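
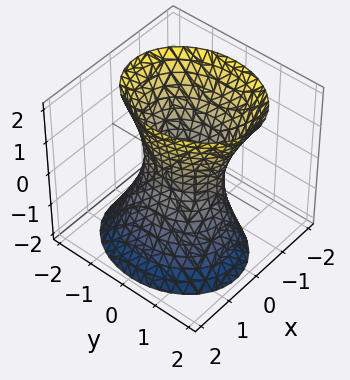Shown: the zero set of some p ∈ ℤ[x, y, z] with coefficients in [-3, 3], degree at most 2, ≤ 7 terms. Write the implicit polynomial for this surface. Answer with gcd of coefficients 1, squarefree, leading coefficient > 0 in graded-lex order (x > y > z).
3*x^2 + x*z + 2*y^2 - z^2 - 2

1. deg p = 2.
2. Checking where it meets the axes: the surface avoids every integer z-axis point in the box; among the integer gridlines, it crosses the y-axis at y ∈ {-1, 1}.
3. Fitting integer coefficients to these (and the overall shape) gives p.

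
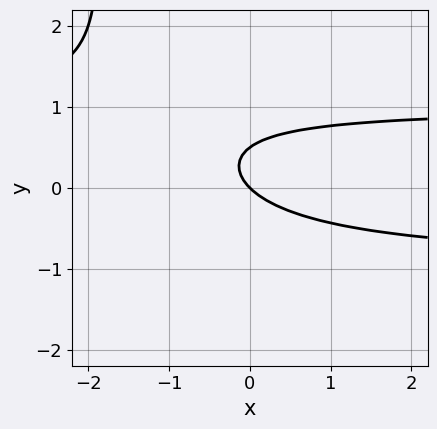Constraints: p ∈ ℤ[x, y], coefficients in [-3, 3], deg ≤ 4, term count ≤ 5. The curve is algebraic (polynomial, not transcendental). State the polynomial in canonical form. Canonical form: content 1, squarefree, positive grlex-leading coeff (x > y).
First, degree: the shape is more complex than any degree-2 curve, so deg p = 3.
Next, observable constraints: it crosses the x-axis at the gridline x = 0; it meets the y-axis at y = 0 (among the integer gridlines).
Finally, fitting integer coefficients to these (and the overall shape) gives p.

x*y^2 + 2*y^2 - x - y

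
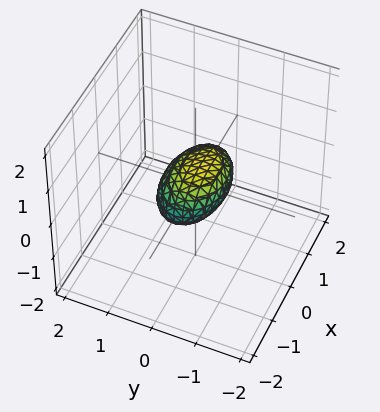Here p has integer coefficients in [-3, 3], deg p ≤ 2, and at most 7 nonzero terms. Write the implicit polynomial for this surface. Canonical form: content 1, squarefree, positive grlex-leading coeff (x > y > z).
x^2 + 2*y^2 + y*z + 2*z^2 - 1

(a) deg p = 2. The shape is more complex than any degree-1 surface.
(b) Observable constraints: the x-axis gridline crossings are at x ∈ {-1, 1}.
(c) Matching integer coefficients to the picture gives p.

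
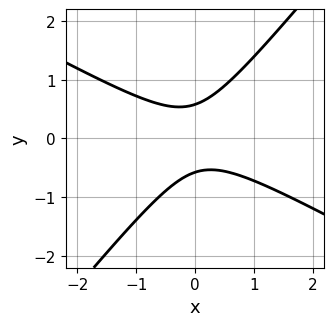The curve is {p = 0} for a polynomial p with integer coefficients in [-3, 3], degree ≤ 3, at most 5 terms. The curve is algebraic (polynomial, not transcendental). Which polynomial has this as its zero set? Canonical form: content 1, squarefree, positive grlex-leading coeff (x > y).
2*x^2 + 2*x*y - 3*y^2 + 1

1. deg p = 2. No degree-1 curve has this shape.
2. Against the integer gridlines: no x-intercept at any integer in the box.
3. The integer polynomial consistent with all of this is the stated p.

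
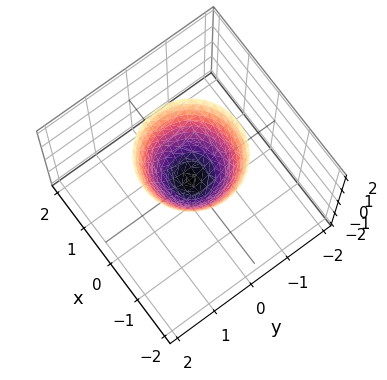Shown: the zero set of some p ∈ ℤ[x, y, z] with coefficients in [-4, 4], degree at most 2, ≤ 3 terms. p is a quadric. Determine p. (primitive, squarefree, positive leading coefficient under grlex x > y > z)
3*x^2 + 3*y^2 - 2*z

Degree: a single bowl opening along one axis; a quadric, so deg p = 2.
Symmetry: the z-axis is an axis of rotation, so x and y enter only as x² + y².
Checking where it meets the axes: one z-axis crossing is at z = 0; one x-axis crossing is at x = 0.
Assembling these constraints gives the stated polynomial.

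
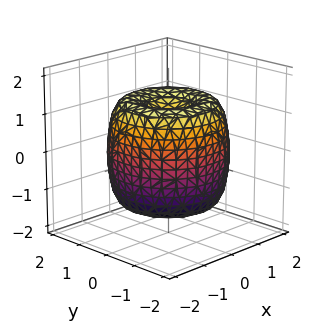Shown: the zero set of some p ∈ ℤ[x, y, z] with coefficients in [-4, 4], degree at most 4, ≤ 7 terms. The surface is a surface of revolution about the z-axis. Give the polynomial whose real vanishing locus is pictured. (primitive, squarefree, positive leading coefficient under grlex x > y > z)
x^4 + 2*x^2*y^2 + y^4 - 2*x^2 - 2*y^2 + z^2 - 1

deg p = 4.
By symmetry, every cross-section ⟂ z is a circle, so x, y appear only via x² + y².
Reading off the gridlines: among the integer gridlines, it crosses the z-axis at z ∈ {-1, 1}; a circular section at z = 1 has radius between 1 and 2.
These observations pin down the coefficients.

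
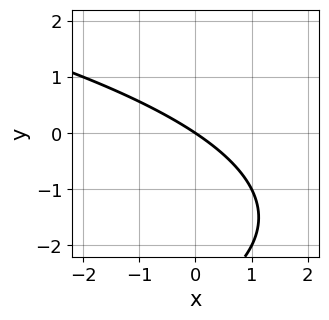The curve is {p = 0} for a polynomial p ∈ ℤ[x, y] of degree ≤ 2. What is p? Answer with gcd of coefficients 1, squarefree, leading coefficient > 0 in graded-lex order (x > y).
(a) deg p = 2. The shape is more complex than any degree-1 curve.
(b) From the visible intercepts: it crosses the x-axis at the gridline x = 0; one y-axis crossing is at y = 0.
(c) Matching integer coefficients to the picture gives p.

y^2 + 2*x + 3*y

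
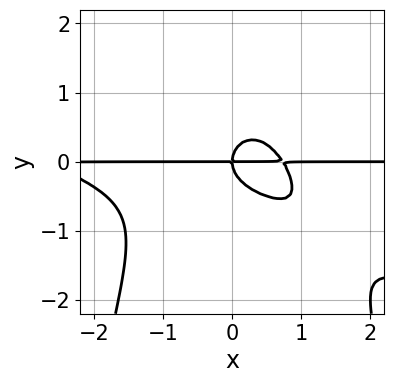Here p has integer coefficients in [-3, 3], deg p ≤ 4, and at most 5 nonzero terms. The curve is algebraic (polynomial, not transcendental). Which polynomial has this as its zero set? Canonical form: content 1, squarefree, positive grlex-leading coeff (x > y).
x^3*y + 3*x^2*y^2 + 2*x^2*y + 3*y^3 - 2*x*y

(a) The degree is 4 — the shape is more complex than any degree-3 curve.
(b) Observable constraints: every point of the x-axis in the box is on the curve; it crosses the y-axis at the gridline y = 0.
(c) These observations pin down the coefficients.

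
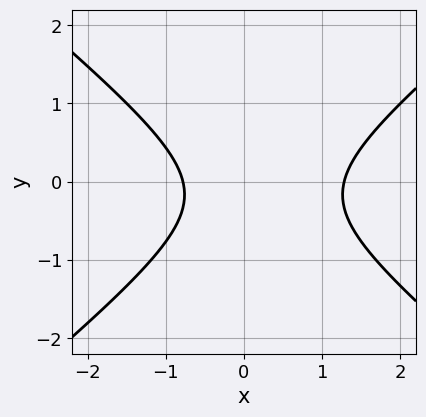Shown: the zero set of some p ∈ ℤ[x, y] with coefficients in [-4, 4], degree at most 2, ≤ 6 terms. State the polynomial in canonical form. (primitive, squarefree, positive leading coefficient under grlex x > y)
2*x^2 - 3*y^2 - x - y - 2

1. The degree is 2 — no degree-1 curve has this shape.
2. Reading off the gridlines: the curve avoids every integer y-axis point in the box.
3. Assembling these constraints gives the stated polynomial.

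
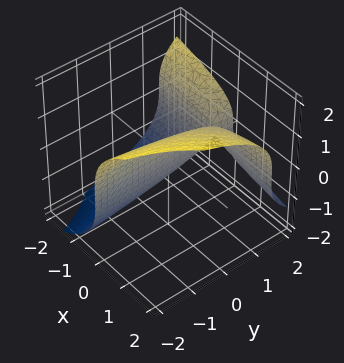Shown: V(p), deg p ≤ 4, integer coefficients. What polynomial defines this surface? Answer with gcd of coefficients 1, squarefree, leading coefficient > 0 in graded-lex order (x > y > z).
z^3 + 2*x*y - 3*x

Degree: the shape is more complex than any degree-2 surface, so deg p = 3.
From the axis intercepts and sections: it meets the x-axis at x = 0 (among the integer gridlines); the visible y-axis segment lies entirely on the surface; it crosses the z-axis at the gridline z = 0.
Assembling these constraints gives the stated polynomial.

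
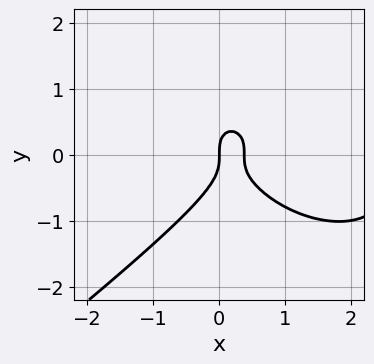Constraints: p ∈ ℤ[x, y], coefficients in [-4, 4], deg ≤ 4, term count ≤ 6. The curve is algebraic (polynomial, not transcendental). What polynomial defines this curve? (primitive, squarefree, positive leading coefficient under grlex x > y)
(a) deg p = 3. A generic line meets the curve in up to 3 points.
(b) Against the integer gridlines: one x-axis crossing is at x = 0; it meets the y-axis at y = 0 (among the integer gridlines).
(c) Fitting integer coefficients to these (and the overall shape) gives p.

x^3 - 2*y^3 - 3*x^2 + x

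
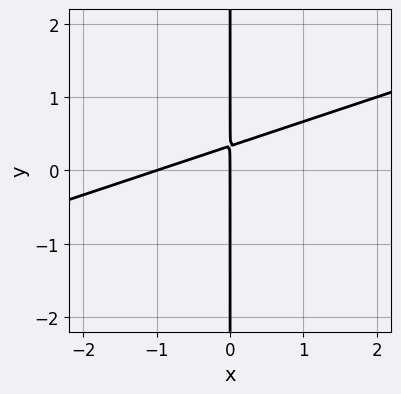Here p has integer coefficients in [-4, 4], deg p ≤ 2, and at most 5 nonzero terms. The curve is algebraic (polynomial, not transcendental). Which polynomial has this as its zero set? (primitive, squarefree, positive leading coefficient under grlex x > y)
x^2 - 3*x*y + x

deg p = 2. No degree-1 curve has this shape.
Against the integer gridlines: among the integer gridlines, it crosses the x-axis at x ∈ {-1, 0}; the visible y-axis segment lies entirely on the curve.
These observations pin down the coefficients.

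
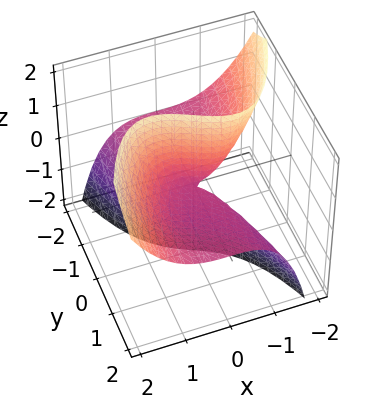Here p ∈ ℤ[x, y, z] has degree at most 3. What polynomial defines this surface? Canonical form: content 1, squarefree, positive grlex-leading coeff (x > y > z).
1. The degree is 3 — the shape is more complex than any degree-2 surface.
2. Checking where it meets the axes: every point of the z-axis in the box is on the surface; it crosses the x-axis at the gridline x = 0; every point of the y-axis in the box is on the surface.
3. Fitting integer coefficients to these (and the overall shape) gives p.

x^3 - x*z - 2*y*z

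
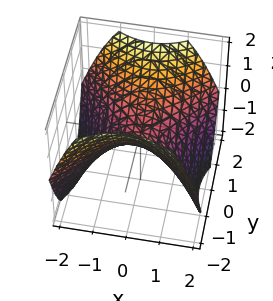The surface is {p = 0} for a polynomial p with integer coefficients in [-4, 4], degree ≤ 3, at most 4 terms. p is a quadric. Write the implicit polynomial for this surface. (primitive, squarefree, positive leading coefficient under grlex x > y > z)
(a) Degree: a saddle surface; a quadric, so deg p = 2.
(b) Symmetries: the y ↦ −y reflection is a symmetry, so y appears only in even powers; it's symmetric under x → −x, forcing even powers of x.
(c) Reading off the gridlines: it meets the y-axis at y = 0 (among the integer gridlines); it meets the x-axis at x = 0 (among the integer gridlines); it meets the z-axis at z = 0 (among the integer gridlines).
(d) These observations pin down the coefficients.

2*x^2 - 2*y^2 + 3*z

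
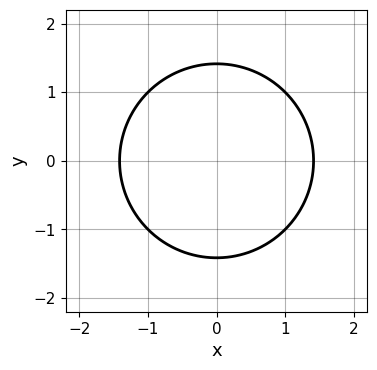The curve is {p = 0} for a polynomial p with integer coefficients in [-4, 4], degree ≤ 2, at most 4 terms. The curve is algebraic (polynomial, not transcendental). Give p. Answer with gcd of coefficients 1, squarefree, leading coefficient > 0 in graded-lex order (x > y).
x^2 + y^2 - 2

First, deg p = 2. A generic line meets the curve in up to 2 points.
Then, symmetries: it's symmetric under x → −x, forcing even powers of x; the y ↦ −y reflection is a symmetry, so y appears only in even powers.
Finally, fitting integer coefficients to these (and the overall shape) gives p.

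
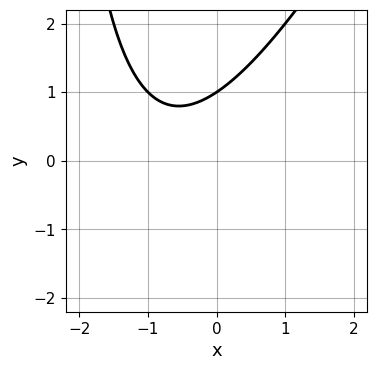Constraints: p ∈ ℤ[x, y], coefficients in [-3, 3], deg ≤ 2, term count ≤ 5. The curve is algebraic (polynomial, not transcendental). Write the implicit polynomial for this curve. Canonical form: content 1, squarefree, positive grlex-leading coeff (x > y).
2*x^2 - x*y + 3*x - 3*y + 3

First, the degree is 2 — a generic line meets the curve in up to 2 points.
Then, from the axis intercepts and sections: the curve avoids every integer x-axis point in the box; one y-axis crossing is at y = 1.
Finally, assembling these constraints gives the stated polynomial.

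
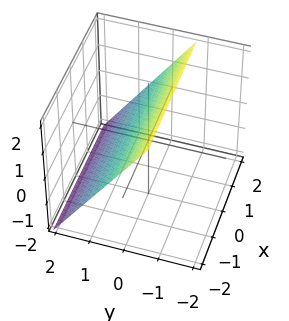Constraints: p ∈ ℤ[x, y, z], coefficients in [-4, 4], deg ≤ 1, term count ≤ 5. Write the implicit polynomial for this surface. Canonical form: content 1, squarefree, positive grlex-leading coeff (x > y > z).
(a) Degree: every cross-section is a straight line — this is a plane, so deg p = 1.
(b) From the axis intercepts and sections: the surface avoids every integer x-axis point in the box; it meets the z-axis at z = 1 (among the integer gridlines).
(c) Assembling these constraints gives the stated polynomial.

3*y + 2*z - 2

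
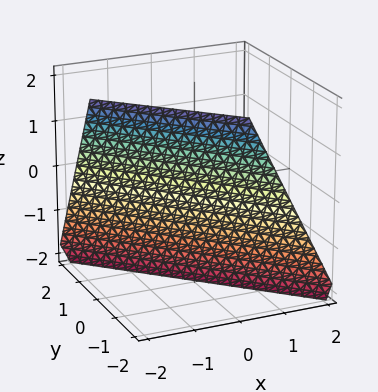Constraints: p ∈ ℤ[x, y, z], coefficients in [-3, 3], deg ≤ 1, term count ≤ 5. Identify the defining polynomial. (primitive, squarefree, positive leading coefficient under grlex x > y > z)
First, degree: the surface is flat (a plane), so deg p = 1.
Then, from the axis intercepts and sections: it crosses the y-axis at the gridline y = -1; one x-axis crossing is at x = -1; one z-axis crossing is at z = -2.
Finally, solving for integer coefficients yields p as stated.

2*x + 2*y + z + 2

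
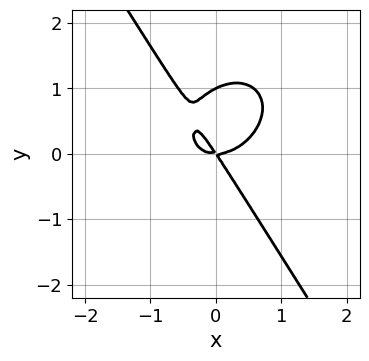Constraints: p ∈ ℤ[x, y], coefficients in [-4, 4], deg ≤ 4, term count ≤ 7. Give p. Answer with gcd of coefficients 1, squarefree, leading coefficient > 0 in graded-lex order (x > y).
3*x^3 + 2*x*y^2 + 2*y^3 - 3*x*y - 2*y^2

First, deg p = 3. The shape is more complex than any degree-2 curve.
Then, against the integer gridlines: it meets the x-axis at x = 0 (among the integer gridlines); among the integer gridlines, it crosses the y-axis at y ∈ {0, 1}.
Finally, these observations pin down the coefficients.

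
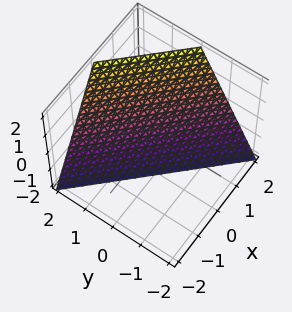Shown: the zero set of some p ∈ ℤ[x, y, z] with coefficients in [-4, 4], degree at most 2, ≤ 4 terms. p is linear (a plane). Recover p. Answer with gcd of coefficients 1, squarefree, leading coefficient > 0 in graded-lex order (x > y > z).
2*x + 2*y - z - 2

(a) The degree is 1 — the surface is flat (a plane).
(b) Against the integer gridlines: it meets the z-axis at z = -2 (among the integer gridlines); it crosses the y-axis at the gridline y = 1; it meets the x-axis at x = 1 (among the integer gridlines).
(c) These observations pin down the coefficients.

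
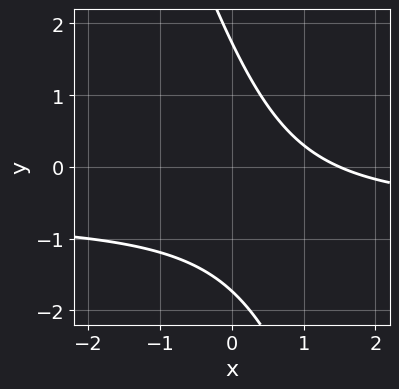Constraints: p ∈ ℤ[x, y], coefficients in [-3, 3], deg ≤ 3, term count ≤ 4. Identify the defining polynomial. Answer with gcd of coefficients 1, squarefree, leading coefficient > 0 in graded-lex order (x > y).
The degree is 2 — a generic line meets the curve in up to 2 points.
The integer polynomial consistent with all of this is the stated p.

3*x*y + y^2 + 2*x - 3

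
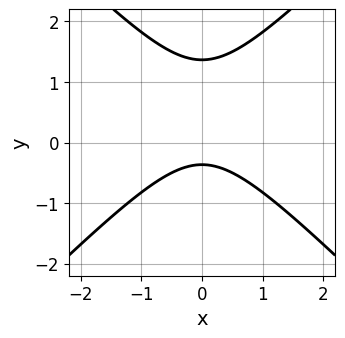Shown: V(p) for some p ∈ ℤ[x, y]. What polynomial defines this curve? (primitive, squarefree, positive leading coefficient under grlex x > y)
2*x^2 - 2*y^2 + 2*y + 1

First, deg p = 2.
Next, symmetries: mirror symmetry x ↦ −x ⇒ only even powers of x.
Then, from the axis intercepts and sections: no x-intercept at any integer in the box.
Finally, these observations pin down the coefficients.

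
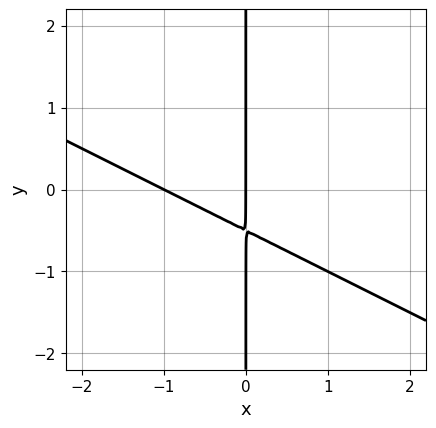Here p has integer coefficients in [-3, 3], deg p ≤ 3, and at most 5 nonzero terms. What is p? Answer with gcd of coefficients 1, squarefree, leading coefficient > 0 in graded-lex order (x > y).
(a) deg p = 2. The shape is more complex than any degree-1 curve.
(b) Observable constraints: every point of the y-axis in the box is on the curve; among the integer gridlines, it crosses the x-axis at x ∈ {-1, 0}.
(c) These observations pin down the coefficients.

x^2 + 2*x*y + x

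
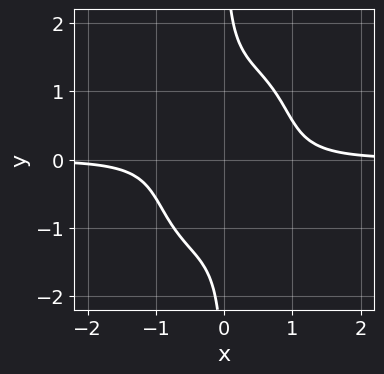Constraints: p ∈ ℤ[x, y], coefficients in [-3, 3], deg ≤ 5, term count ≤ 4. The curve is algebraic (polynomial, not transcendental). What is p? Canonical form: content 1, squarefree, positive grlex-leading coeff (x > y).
First, the degree is 4 — no degree-3 curve has this shape.
Next, checking where it meets the axes: it misses every integer gridline on the y-axis; the curve avoids every integer x-axis point in the box.
Finally, together with the visible shape, these determine p as stated.

2*x^3*y - x^2*y^2 + x*y^3 - 1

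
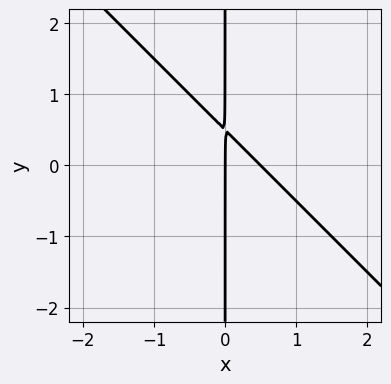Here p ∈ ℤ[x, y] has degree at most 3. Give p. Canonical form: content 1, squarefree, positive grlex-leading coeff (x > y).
(a) Degree: a generic line meets the curve in up to 2 points, so deg p = 2.
(b) Against the integer gridlines: the visible y-axis segment lies entirely on the curve; one x-axis crossing is at x = 0.
(c) These observations pin down the coefficients.

2*x^2 + 2*x*y - x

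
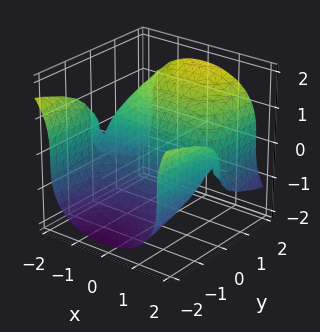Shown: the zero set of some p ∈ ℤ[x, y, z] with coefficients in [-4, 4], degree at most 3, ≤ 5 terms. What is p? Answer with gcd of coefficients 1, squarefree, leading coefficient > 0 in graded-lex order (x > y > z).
(a) The degree is 3 — no degree-2 surface has this shape.
(b) Reading off the gridlines: every point of the x-axis in the box is on the surface; it crosses the z-axis at the gridline z = 0; one y-axis crossing is at y = 0.
(c) Solving for integer coefficients yields p as stated.

x^2*y + z^3 - 3*y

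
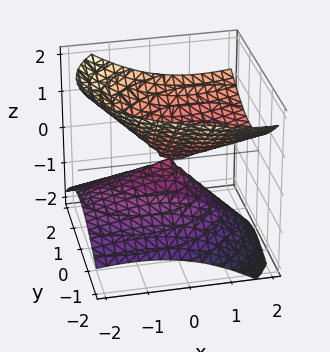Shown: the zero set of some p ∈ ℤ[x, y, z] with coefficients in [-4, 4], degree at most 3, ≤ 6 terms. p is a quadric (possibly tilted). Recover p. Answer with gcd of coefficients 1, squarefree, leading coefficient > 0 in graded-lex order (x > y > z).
Degree: the shape is more complex than any degree-1 surface, so deg p = 2.
From the axis intercepts and sections: it meets the z-axis at z = 0 (among the integer gridlines); it meets the x-axis at x = 0 (among the integer gridlines); it crosses the y-axis at the gridline y = 0.
Together with the visible shape, these determine p as stated.

x^2 - 2*x*z + 2*y^2 - y*z - 3*z^2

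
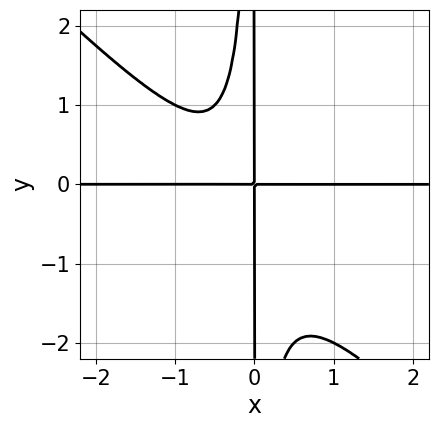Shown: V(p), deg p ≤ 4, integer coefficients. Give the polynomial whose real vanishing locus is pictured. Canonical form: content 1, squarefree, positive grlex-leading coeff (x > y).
2*x^3*y + 2*x^2*y^2 + x^2*y + x*y

(a) deg p = 4. The shape is more complex than any degree-3 curve.
(b) Checking where it meets the axes: the visible x-axis segment lies entirely on the curve; the visible y-axis segment lies entirely on the curve.
(c) Together with the visible shape, these determine p as stated.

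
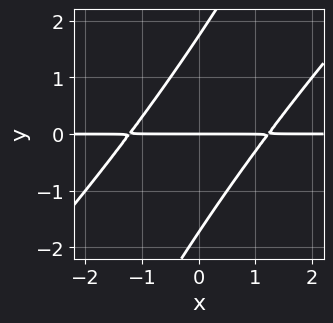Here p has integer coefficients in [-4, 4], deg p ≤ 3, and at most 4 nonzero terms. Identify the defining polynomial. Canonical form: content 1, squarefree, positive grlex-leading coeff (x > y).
1. The degree is 3 — a generic line meets the curve in up to 3 points.
2. Checking where it meets the axes: it crosses the y-axis at the gridline y = 0; the visible x-axis segment lies entirely on the curve.
3. These observations pin down the coefficients.

2*x^2*y - 3*x*y^2 + y^3 - 3*y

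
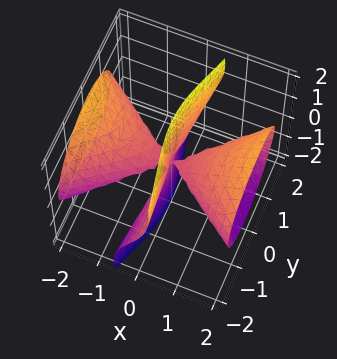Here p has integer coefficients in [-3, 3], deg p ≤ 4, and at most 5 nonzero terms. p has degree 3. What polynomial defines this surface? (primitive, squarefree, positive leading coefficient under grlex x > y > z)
x^3 - 2*x*y^2 + x*y*z - 3*x*z^2 + y^2*z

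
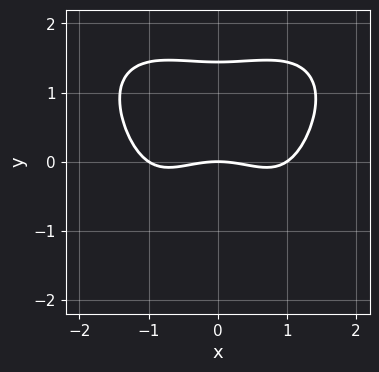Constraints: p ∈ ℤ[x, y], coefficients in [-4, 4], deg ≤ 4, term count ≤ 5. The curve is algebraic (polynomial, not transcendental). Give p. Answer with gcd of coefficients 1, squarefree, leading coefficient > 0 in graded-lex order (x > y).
(a) deg p = 4.
(b) Symmetries: it's symmetric under x → −x, forcing even powers of x.
(c) Against the integer gridlines: it meets the y-axis at y = 0 (among the integer gridlines); the x-axis gridline crossings are at x ∈ {-1, 0, 1}.
(d) Fitting integer coefficients to these (and the overall shape) gives p.

x^4 + y^4 - x^2 - 3*y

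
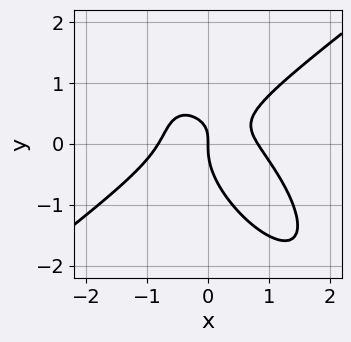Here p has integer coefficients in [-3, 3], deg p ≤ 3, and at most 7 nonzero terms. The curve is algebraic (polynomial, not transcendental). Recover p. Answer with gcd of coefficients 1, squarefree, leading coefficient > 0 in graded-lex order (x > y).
1. Degree: a generic line meets the curve in up to 3 points, so deg p = 3.
2. Reading off the gridlines: it crosses the x-axis at the gridline x = 0; it crosses the y-axis at the gridline y = 0.
3. Fitting integer coefficients to these (and the overall shape) gives p.

3*x^3 - 3*x*y^2 - 3*y^3 + 3*x*y - 2*x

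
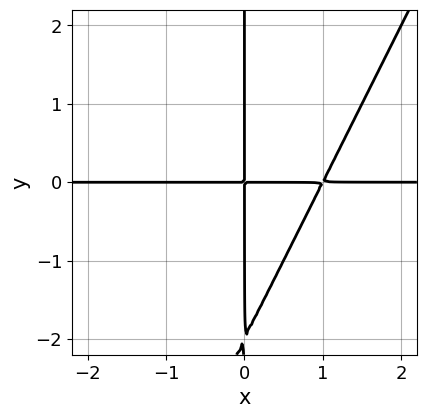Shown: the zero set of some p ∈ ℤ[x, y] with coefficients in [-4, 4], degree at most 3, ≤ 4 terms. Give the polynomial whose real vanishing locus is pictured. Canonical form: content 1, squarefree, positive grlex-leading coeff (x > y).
deg p = 3.
Checking where it meets the axes: every point of the y-axis in the box is on the curve; every point of the x-axis in the box is on the curve.
Putting this together gives p.

2*x^2*y - x*y^2 - 2*x*y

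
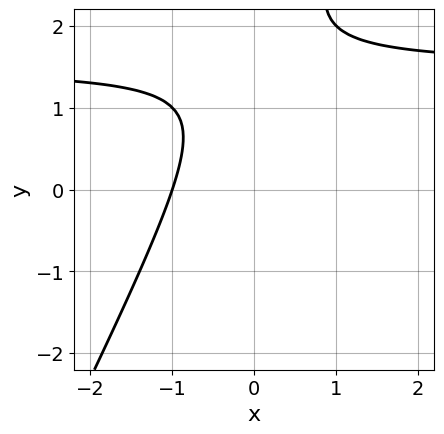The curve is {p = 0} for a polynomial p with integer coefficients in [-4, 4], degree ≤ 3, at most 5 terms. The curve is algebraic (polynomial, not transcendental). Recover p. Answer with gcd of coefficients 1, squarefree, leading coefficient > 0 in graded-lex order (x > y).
2*x*y - y^2 - 3*x + 3*y - 3

1. The degree is 2 — a generic line meets the curve in up to 2 points.
2. Reading off the gridlines: the curve avoids every integer y-axis point in the box; one x-axis crossing is at x = -1.
3. These observations pin down the coefficients.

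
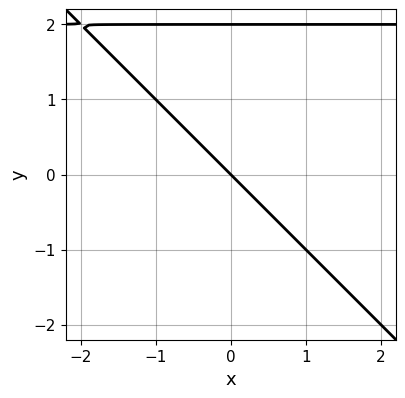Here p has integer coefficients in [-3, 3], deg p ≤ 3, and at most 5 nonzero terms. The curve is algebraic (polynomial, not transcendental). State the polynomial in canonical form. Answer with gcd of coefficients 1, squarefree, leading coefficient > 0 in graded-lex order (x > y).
First, the degree is 2 — no degree-1 curve has this shape.
Then, reading off the gridlines: among the integer gridlines, it crosses the y-axis at y ∈ {0, 2}; it crosses the x-axis at the gridline x = 0.
Finally, together with the visible shape, these determine p as stated.

x*y + y^2 - 2*x - 2*y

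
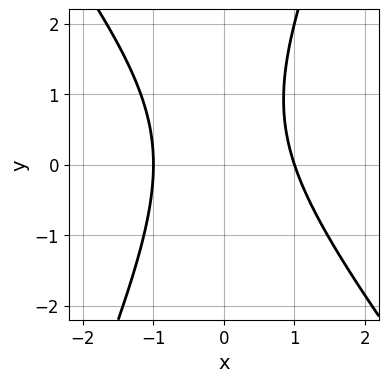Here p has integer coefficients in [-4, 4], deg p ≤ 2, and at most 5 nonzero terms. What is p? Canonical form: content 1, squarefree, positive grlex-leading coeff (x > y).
3*x^2 + x*y - y^2 + y - 3

1. The degree is 2 — no degree-1 curve has this shape.
2. Observable constraints: no y-intercept at any integer in the box; the x-axis gridline crossings are at x ∈ {-1, 1}.
3. Putting this together gives p.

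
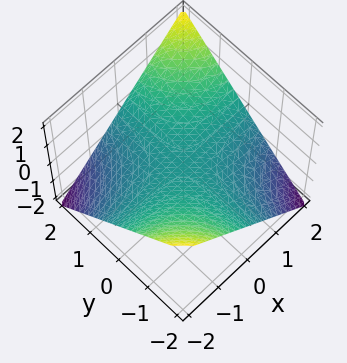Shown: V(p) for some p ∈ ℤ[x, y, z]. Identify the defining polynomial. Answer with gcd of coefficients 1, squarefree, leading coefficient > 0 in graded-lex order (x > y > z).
x*y - 2*z

(a) The degree is 2 — a hyperbolic paraboloid; a quadric.
(b) From the visible intercepts: the visible x-axis segment lies entirely on the surface; every point of the y-axis in the box is on the surface; it crosses the z-axis at the gridline z = 0.
(c) The integer polynomial consistent with all of this is the stated p.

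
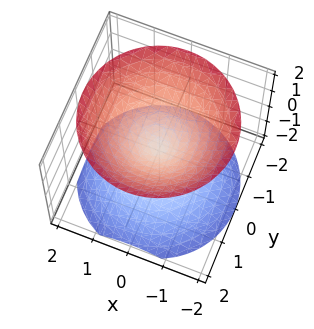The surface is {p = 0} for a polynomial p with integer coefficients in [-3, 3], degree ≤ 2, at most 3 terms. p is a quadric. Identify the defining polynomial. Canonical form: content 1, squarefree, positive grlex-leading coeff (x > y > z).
x^2 + y^2 - z^2

1. The picture has 2 separate pieces.
2. The degree is 2 — a double cone through the origin; a quadric.
3. Symmetries: it's symmetric under z → −z, forcing even powers of z; the z-axis is an axis of rotation, so x and y enter only as x² + y².
4. From the axis intercepts and sections: it meets the z-axis at z = 0 (among the integer gridlines); it crosses the x-axis at the gridline x = 0; it crosses the y-axis at the gridline y = 0; a circular section at z = -1 has radius exactly 1.
5. Putting this together gives p.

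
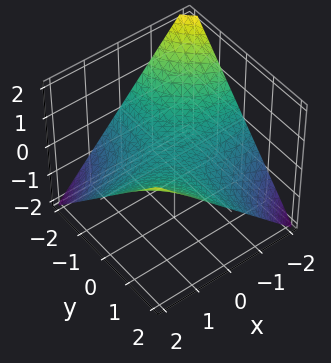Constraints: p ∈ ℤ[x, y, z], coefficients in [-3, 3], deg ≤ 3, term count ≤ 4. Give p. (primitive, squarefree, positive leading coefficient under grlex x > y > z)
(a) The degree is 2 — a hyperbolic paraboloid; a quadric.
(b) Checking where it meets the axes: every point of the y-axis in the box is on the surface; the visible x-axis segment lies entirely on the surface.
(c) These observations pin down the coefficients.

x*y - 2*z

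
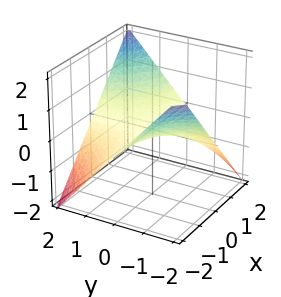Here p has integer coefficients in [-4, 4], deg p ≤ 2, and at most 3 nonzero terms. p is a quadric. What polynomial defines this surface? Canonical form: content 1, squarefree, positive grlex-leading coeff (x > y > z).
x*y - 2*z

deg p = 2. A hyperbolic paraboloid; a quadric.
Observable constraints: every point of the x-axis in the box is on the surface; one z-axis crossing is at z = 0; every point of the y-axis in the box is on the surface.
Putting this together gives p.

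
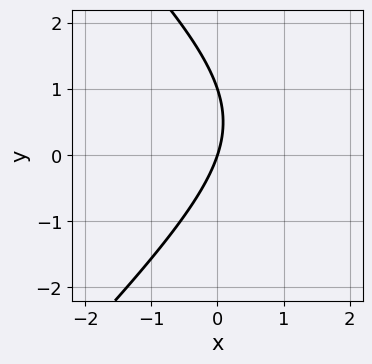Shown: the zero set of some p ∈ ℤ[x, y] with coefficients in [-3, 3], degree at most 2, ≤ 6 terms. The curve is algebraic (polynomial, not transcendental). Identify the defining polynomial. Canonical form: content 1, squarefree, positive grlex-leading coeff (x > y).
x^2 - y^2 - 3*x + y

1. Degree: a generic line meets the curve in up to 2 points, so deg p = 2.
2. Observable constraints: it meets the x-axis at x = 0 (among the integer gridlines); the y-axis gridline crossings are at y ∈ {0, 1}.
3. Fitting integer coefficients to these (and the overall shape) gives p.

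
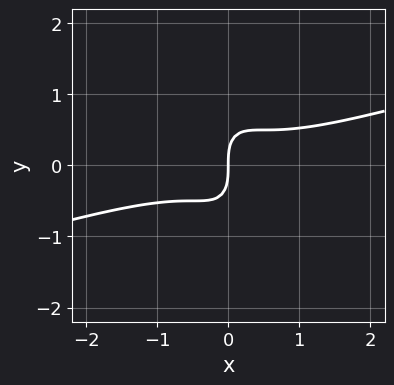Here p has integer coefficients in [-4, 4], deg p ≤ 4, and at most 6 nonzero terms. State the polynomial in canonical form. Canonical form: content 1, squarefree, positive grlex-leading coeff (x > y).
(a) Degree: a generic line meets the curve in up to 3 points, so deg p = 3.
(b) From the axis intercepts and sections: one y-axis crossing is at y = 0; it crosses the x-axis at the gridline x = 0.
(c) Assembling these constraints gives the stated polynomial.

x^3 - 3*x^2*y - x*y^2 - y^3 + x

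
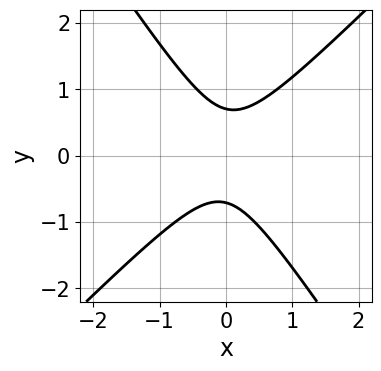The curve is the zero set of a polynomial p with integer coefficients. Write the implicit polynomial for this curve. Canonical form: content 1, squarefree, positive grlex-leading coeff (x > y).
(a) Degree: the shape is more complex than any degree-1 curve, so deg p = 2.
(b) From the axis intercepts and sections: it misses every integer gridline on the x-axis.
(c) These observations pin down the coefficients.

3*x^2 - x*y - 2*y^2 + 1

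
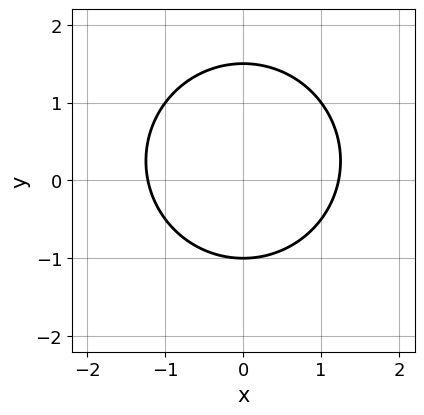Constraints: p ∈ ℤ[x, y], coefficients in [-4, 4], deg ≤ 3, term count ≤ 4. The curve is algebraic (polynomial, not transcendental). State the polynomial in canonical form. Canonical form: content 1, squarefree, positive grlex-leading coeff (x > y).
(a) The degree is 2 — no degree-1 curve has this shape.
(b) Symmetries: the x ↦ −x reflection is a symmetry, so x appears only in even powers.
(c) Checking where it meets the axes: one y-axis crossing is at y = -1.
(d) Together with the visible shape, these determine p as stated.

2*x^2 + 2*y^2 - y - 3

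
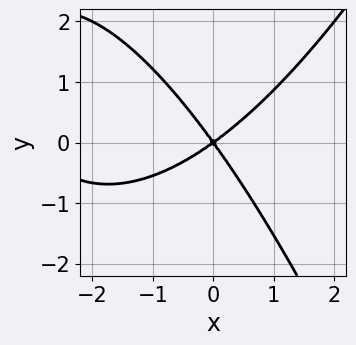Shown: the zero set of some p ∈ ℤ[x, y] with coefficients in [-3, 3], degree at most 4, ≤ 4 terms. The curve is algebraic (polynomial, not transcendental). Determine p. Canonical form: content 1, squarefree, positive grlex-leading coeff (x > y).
x^3 + 3*x^2 - 2*x*y - 3*y^2

First, deg p = 3.
Then, from the visible intercepts: one y-axis crossing is at y = 0; it crosses the x-axis at the gridline x = 0.
Finally, these observations pin down the coefficients.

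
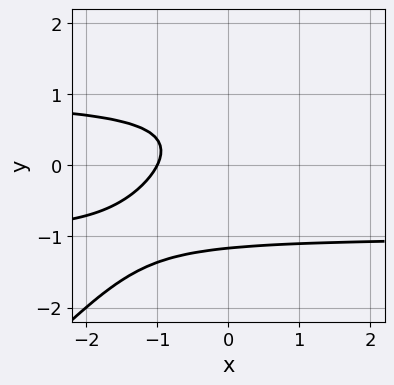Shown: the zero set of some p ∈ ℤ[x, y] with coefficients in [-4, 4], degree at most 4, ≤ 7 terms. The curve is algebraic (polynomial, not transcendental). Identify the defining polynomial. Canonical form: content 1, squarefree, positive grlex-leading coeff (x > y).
2*x*y^2 - 2*y^3 - 2*x + y - 2

First, the degree is 3 — the shape is more complex than any degree-2 curve.
Then, observable constraints: one x-axis crossing is at x = -1.
Finally, fitting integer coefficients to these (and the overall shape) gives p.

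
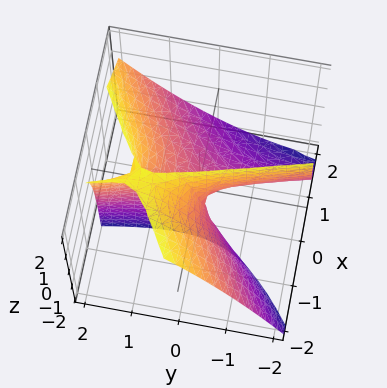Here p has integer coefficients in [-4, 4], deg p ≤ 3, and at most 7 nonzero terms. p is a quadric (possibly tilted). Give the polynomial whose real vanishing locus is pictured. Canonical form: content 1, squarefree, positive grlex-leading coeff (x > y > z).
2*x^2 - 3*x*y + 3*x*z - y^2 + z

1. The degree is 2 — no degree-1 surface has this shape.
2. Against the integer gridlines: one x-axis crossing is at x = 0; it crosses the z-axis at the gridline z = 0; it crosses the y-axis at the gridline y = 0.
3. These observations pin down the coefficients.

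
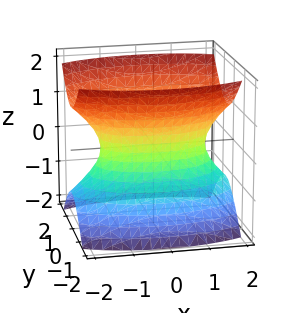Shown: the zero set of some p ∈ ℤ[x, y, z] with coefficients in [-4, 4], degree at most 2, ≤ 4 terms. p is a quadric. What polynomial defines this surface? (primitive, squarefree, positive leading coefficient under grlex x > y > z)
First, deg p = 2. One connected sheet with a waist; a quadric.
Next, symmetries: mirror symmetry y ↦ −y ⇒ only even powers of y; mirror symmetry z ↦ −z ⇒ only even powers of z; mirror symmetry x ↦ −x ⇒ only even powers of x.
Then, reading off the gridlines: it misses every integer gridline on the z-axis.
Finally, the integer polynomial consistent with all of this is the stated p.

x^2 + 3*y^2 - 2*z^2 - 2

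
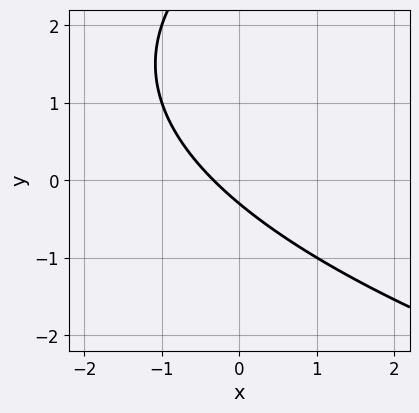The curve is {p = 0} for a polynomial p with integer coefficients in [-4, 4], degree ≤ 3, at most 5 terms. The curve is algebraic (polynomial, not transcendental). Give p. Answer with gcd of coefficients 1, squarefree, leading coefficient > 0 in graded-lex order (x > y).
1. Degree: a generic line meets the curve in up to 2 points, so deg p = 2.
2. Matching integer coefficients to the picture gives p.

y^2 - 3*x - 3*y - 1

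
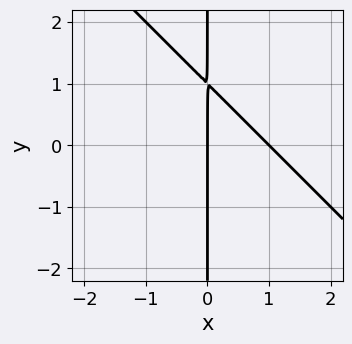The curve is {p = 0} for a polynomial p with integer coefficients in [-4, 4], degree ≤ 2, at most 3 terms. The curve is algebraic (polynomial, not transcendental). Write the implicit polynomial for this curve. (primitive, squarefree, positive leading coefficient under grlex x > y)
x^2 + x*y - x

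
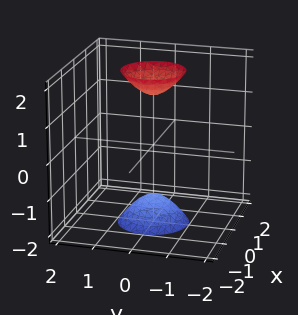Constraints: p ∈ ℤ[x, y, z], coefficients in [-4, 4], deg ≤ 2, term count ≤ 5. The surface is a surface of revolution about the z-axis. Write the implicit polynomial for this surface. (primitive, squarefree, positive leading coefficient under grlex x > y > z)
First, there are 2 components. They look like related sheets of one shape, so recover p as a whole.
Then, deg p = 2. No degree-1 surface has this shape.
Then, symmetries: rotational symmetry about the z-axis ⇒ p depends on x, y only through x² + y².
Then, from the axis intercepts and sections: a circular section at z = 2 has radius between 0 and 1; it misses every integer gridline on the x-axis.
Finally, matching integer coefficients to the picture gives p.

3*x^2 + 3*y^2 - z^2 + 2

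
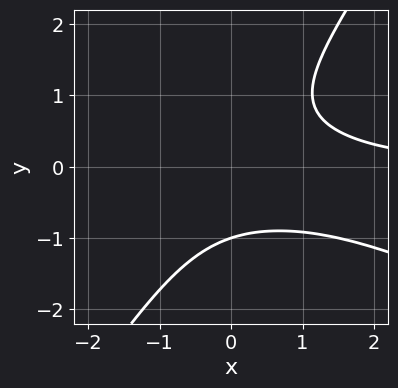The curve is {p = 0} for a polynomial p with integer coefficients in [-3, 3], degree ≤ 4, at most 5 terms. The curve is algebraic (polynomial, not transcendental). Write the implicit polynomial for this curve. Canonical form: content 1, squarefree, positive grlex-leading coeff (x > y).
First, deg p = 3. A generic line meets the curve in up to 3 points.
Next, checking where it meets the axes: it crosses the y-axis at the gridline y = -1; no x-intercept at any integer in the box.
Finally, assembling these constraints gives the stated polynomial.

2*x^2*y + 3*x*y^2 - 3*y^3 - 3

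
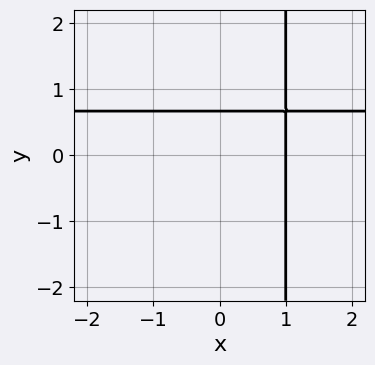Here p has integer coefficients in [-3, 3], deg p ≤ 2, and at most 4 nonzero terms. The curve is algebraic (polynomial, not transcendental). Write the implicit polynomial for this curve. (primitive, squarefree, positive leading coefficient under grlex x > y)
3*x*y - 2*x - 3*y + 2

1. Degree: the shape is more complex than any degree-1 curve, so deg p = 2.
2. From the visible intercepts: it crosses the x-axis at the gridline x = 1.
3. These observations pin down the coefficients.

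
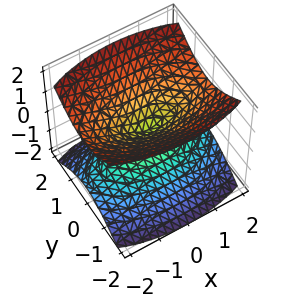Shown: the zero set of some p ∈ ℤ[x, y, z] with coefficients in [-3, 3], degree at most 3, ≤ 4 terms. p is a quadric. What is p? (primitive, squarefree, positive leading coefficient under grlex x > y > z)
There are 2 components.
The degree is 2 — two nappes meeting at a single point; a quadric.
Symmetries: mirror symmetry z ↦ −z ⇒ only even powers of z; mirror symmetry x ↦ −x ⇒ only even powers of x; the y ↦ −y reflection is a symmetry, so y appears only in even powers.
From the axis intercepts and sections: it meets the x-axis at x = 0 (among the integer gridlines); it meets the y-axis at y = 0 (among the integer gridlines); one z-axis crossing is at z = 0.
Solving for integer coefficients yields p as stated.

x^2 + 3*y^2 - 3*z^2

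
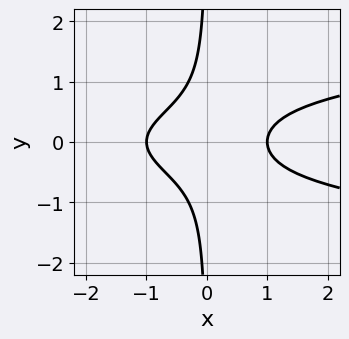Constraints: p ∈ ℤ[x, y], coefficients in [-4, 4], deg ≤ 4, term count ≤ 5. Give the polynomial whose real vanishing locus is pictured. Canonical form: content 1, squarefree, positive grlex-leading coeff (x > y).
(a) Degree: a generic line meets the curve in up to 3 points, so deg p = 3.
(b) Symmetries: it's symmetric under y → −y, forcing even powers of y.
(c) Against the integer gridlines: the x-axis gridline crossings are at x ∈ {-1, 1}; no y-intercept at any integer in the box.
(d) Putting this together gives p.

3*x*y^2 - x^2 + 1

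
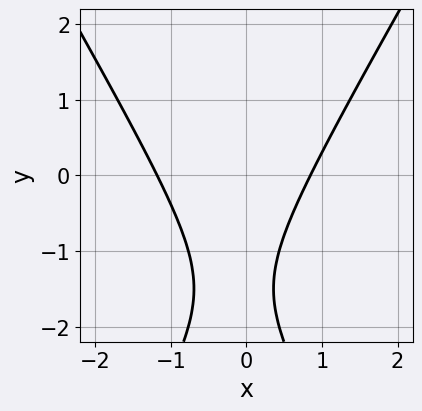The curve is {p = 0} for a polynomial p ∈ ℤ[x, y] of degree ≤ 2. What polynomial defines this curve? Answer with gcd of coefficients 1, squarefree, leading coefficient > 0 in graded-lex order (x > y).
3*x^2 - y^2 + x - 3*y - 3

First, degree: the shape is more complex than any degree-1 curve, so deg p = 2.
Then, from the visible intercepts: no y-intercept at any integer in the box.
Finally, assembling these constraints gives the stated polynomial.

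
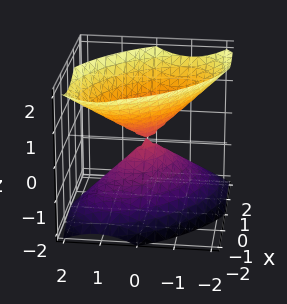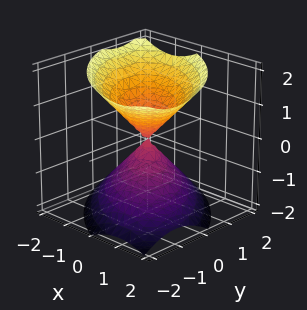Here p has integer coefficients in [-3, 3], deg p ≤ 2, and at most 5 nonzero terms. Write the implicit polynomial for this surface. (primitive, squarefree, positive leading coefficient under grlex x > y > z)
1. The picture has 2 separate pieces.
2. The degree is 2 — no degree-1 surface has this shape.
3. Observable constraints: one z-axis crossing is at z = 0; it meets the x-axis at x = 0 (among the integer gridlines); one y-axis crossing is at y = 0.
4. Matching integer coefficients to the picture gives p.

x^2 + x*y + y^2 - z^2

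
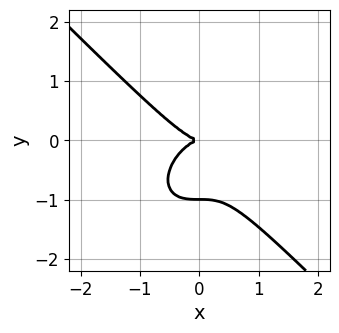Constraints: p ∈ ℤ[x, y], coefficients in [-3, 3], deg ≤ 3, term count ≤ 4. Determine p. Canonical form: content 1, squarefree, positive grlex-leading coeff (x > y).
x^3 + y^3 + y^2

The degree is 3 — the shape is more complex than any degree-2 curve.
Observable constraints: it crosses the x-axis at the gridline x = 0; among the integer gridlines, it crosses the y-axis at y ∈ {-1, 0}.
Solving for integer coefficients yields p as stated.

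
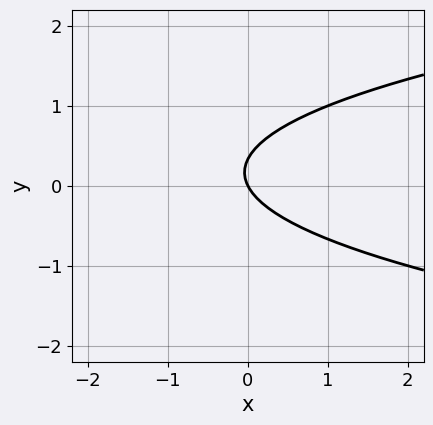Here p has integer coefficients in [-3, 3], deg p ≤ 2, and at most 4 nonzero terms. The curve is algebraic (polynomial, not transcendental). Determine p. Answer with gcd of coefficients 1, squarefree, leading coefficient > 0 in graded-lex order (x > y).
3*y^2 - 2*x - y

(a) The degree is 2 — a generic line meets the curve in up to 2 points.
(b) Checking where it meets the axes: it crosses the x-axis at the gridline x = 0; one y-axis crossing is at y = 0.
(c) These observations pin down the coefficients.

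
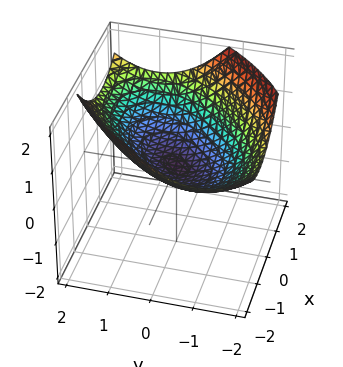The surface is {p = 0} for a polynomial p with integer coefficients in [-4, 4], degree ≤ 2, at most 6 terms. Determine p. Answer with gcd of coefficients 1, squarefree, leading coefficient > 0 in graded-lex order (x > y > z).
x^2 - x*y + y^2 - 3*z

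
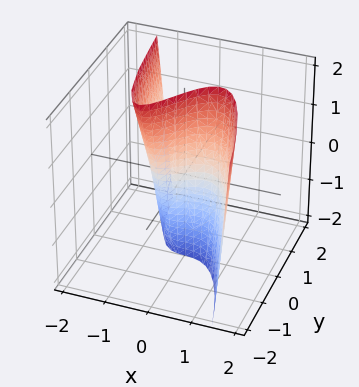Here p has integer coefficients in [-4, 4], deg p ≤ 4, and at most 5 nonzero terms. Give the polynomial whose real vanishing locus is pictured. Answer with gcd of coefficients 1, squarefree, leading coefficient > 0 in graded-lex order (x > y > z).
3*x^3 + x*y - x*z - 2*x + 3*y

1. The degree is 3 — the shape is more complex than any degree-2 surface.
2. Against the integer gridlines: every point of the z-axis in the box is on the surface; one x-axis crossing is at x = 0.
3. Matching integer coefficients to the picture gives p.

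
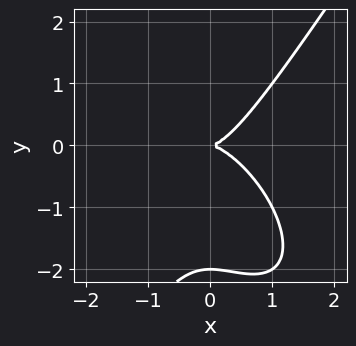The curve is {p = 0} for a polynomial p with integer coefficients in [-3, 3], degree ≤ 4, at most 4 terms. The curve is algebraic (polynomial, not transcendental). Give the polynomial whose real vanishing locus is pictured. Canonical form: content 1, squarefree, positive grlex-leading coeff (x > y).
The degree is 3 — a generic line meets the curve in up to 3 points.
From the visible intercepts: it crosses the x-axis at the gridline x = 0; the y-axis gridline crossings are at y ∈ {-2, 0}.
The integer polynomial consistent with all of this is the stated p.

2*x^3 + x^2*y - y^3 - 2*y^2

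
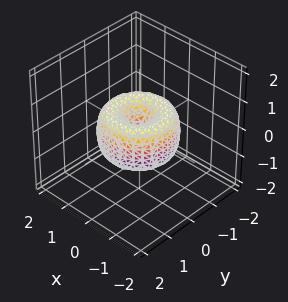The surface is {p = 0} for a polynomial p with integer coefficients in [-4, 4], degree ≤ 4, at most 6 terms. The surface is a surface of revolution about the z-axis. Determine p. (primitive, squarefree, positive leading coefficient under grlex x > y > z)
Degree: the shape is more complex than any degree-3 surface, so deg p = 4.
Symmetries: the surface is invariant under rotation about z: p = q(x² + y², z).
Against the integer gridlines: it crosses the y-axis at the gridline y = 0; it crosses the x-axis at the gridline x = 0; a circular section at z = 0 has radius between 1 and 2; it meets the z-axis at z = 0 (among the integer gridlines).
Putting this together gives p.

2*x^4 + 4*x^2*y^2 + 2*y^4 - 3*x^2 - 3*y^2 + 2*z^2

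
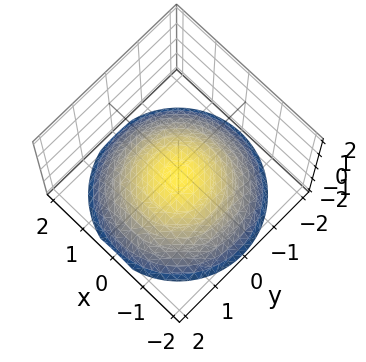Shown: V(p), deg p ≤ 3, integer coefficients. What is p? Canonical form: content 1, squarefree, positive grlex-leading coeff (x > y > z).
x^2 + y^2 + 3*z + 2

1. The degree is 2 — a generic line meets the surface in up to 2 points.
2. By symmetry, the z-axis is an axis of rotation, so x and y enter only as x² + y².
3. Checking where it meets the axes: no x-intercept at any integer in the box; a circular section at z = -1 has radius exactly 1; it misses every integer gridline on the y-axis.
4. Assembling these constraints gives the stated polynomial.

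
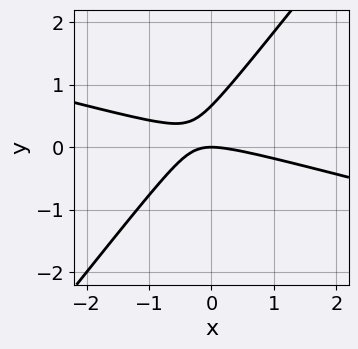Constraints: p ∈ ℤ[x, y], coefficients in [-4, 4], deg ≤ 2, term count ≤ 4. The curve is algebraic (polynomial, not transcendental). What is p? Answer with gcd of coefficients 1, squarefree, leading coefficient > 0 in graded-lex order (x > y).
x^2 + 3*x*y - 3*y^2 + 2*y

Degree: the shape is more complex than any degree-1 curve, so deg p = 2.
Checking where it meets the axes: it crosses the y-axis at the gridline y = 0; one x-axis crossing is at x = 0.
Matching integer coefficients to the picture gives p.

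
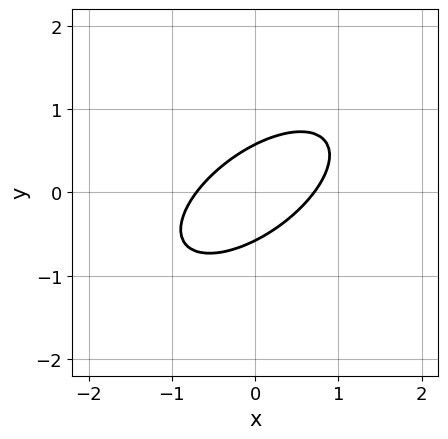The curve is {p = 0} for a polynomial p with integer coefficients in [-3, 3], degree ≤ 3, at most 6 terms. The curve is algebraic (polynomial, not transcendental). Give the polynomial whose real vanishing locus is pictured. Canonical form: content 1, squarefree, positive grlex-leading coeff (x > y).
2*x^2 - 3*x*y + 3*y^2 - 1

First, degree: no degree-1 curve has this shape, so deg p = 2.
Finally, the integer polynomial consistent with all of this is the stated p.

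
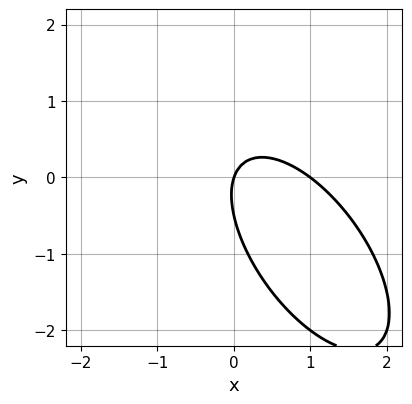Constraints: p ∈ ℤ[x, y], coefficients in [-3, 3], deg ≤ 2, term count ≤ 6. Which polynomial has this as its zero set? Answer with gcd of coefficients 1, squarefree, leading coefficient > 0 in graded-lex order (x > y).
3*x^2 + 3*x*y + 2*y^2 - 3*x + y

First, degree: no degree-1 curve has this shape, so deg p = 2.
Then, from the axis intercepts and sections: it meets the y-axis at y = 0 (among the integer gridlines); the x-axis gridline crossings are at x ∈ {0, 1}.
Finally, putting this together gives p.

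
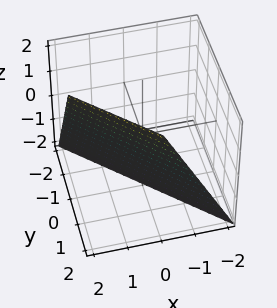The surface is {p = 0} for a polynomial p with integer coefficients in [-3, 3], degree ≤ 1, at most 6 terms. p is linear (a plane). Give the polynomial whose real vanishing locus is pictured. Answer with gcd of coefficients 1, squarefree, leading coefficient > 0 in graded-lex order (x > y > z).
2*x + 2*y - z - 2

First, the degree is 1 — every cross-section is a straight line — this is a plane.
Next, against the integer gridlines: it crosses the x-axis at the gridline x = 1; it meets the z-axis at z = -2 (among the integer gridlines); it crosses the y-axis at the gridline y = 1.
Finally, together with the visible shape, these determine p as stated.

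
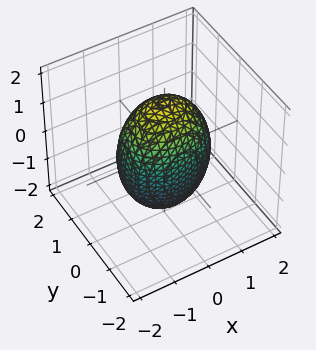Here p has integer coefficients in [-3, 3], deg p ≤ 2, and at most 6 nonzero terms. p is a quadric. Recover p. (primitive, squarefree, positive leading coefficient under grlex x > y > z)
2*x^2 + 3*y^2 + z^2 - 3

First, degree: a closed, bounded, convex surface; a quadric, so deg p = 2.
Next, symmetries: it's symmetric under z → −z, forcing even powers of z; mirror symmetry x ↦ −x ⇒ only even powers of x; it's symmetric under y → −y, forcing even powers of y.
Next, reading off the gridlines: among the integer gridlines, it crosses the y-axis at y ∈ {-1, 1}.
Finally, together with the visible shape, these determine p as stated.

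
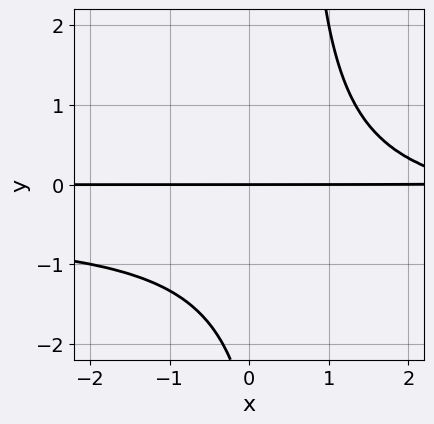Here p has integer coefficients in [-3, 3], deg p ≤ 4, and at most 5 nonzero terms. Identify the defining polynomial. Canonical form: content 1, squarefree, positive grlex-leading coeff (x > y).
(a) deg p = 3. A generic line meets the curve in up to 3 points.
(b) Against the integer gridlines: one y-axis crossing is at y = 0; every point of the x-axis in the box is on the curve.
(c) Matching integer coefficients to the picture gives p.

2*x*y^2 + x*y - y^2 - 3*y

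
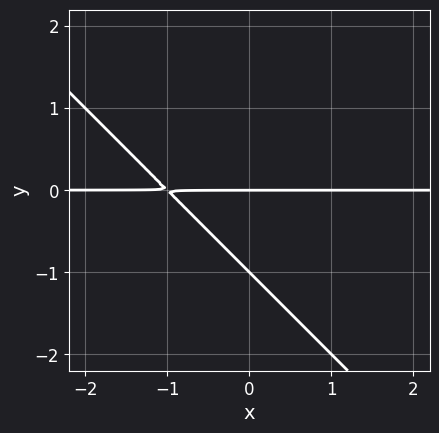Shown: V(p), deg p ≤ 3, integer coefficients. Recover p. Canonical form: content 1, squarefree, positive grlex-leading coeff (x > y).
x*y + y^2 + y

1. Degree: the shape is more complex than any degree-1 curve, so deg p = 2.
2. Reading off the gridlines: the visible x-axis segment lies entirely on the curve; among the integer gridlines, it crosses the y-axis at y ∈ {-1, 0}.
3. Solving for integer coefficients yields p as stated.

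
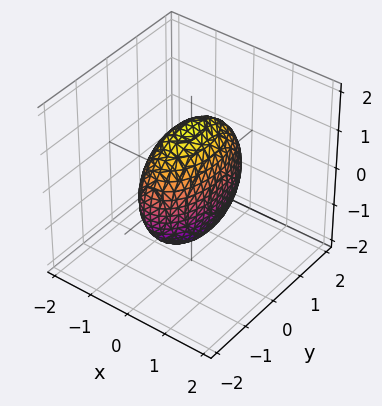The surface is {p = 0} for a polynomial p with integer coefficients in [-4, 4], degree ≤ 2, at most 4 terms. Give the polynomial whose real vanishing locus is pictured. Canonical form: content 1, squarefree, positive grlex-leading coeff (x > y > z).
First, deg p = 2. Bounded and convex; a quadric.
Next, symmetries: it's symmetric under z → −z, forcing even powers of z; the y ↦ −y reflection is a symmetry, so y appears only in even powers; it's symmetric under x → −x, forcing even powers of x.
Finally, solving for integer coefficients yields p as stated.

3*x^2 + y^2 + z^2 - 2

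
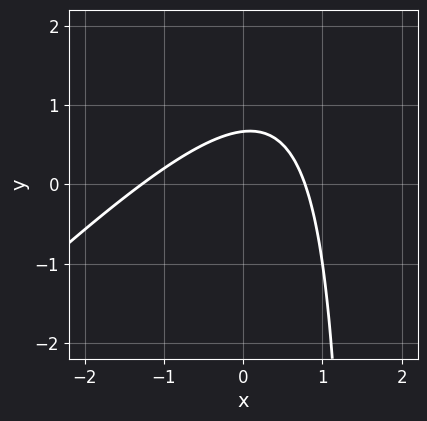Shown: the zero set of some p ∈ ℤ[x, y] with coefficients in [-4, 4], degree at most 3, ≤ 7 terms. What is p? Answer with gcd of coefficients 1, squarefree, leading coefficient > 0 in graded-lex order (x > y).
2*x^2 - 2*x*y + x + 3*y - 2

(a) deg p = 2.
(b) The integer polynomial consistent with all of this is the stated p.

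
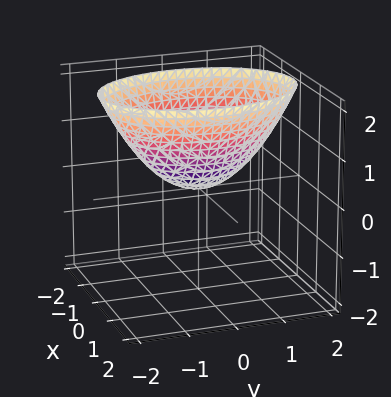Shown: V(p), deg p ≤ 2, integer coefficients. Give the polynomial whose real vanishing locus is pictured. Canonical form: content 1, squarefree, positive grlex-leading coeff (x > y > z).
2*x^2 + y^2 - 2*z

(a) Degree: a paraboloid; a quadric, so deg p = 2.
(b) Symmetries: mirror symmetry x ↦ −x ⇒ only even powers of x; the y ↦ −y reflection is a symmetry, so y appears only in even powers.
(c) Reading off the gridlines: it crosses the y-axis at the gridline y = 0; one x-axis crossing is at x = 0.
(d) These observations pin down the coefficients.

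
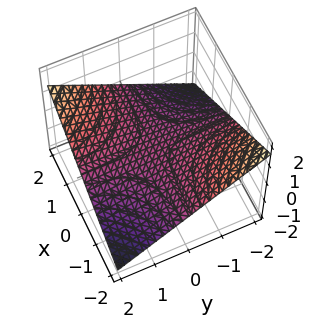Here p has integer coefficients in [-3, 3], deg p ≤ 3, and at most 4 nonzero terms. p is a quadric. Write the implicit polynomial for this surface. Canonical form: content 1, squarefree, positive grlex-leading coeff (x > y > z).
Degree: a saddle surface; a quadric, so deg p = 2.
Against the integer gridlines: one z-axis crossing is at z = 0; the visible x-axis segment lies entirely on the surface; every point of the y-axis in the box is on the surface.
Solving for integer coefficients yields p as stated.

x*y - 3*z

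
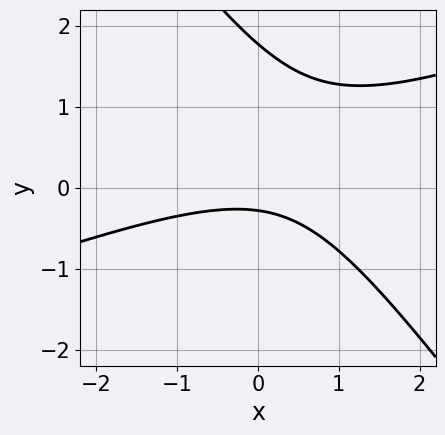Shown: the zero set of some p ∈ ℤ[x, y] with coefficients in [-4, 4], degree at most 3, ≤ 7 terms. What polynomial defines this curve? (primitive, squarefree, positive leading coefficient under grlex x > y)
(a) deg p = 2. No degree-1 curve has this shape.
(b) Against the integer gridlines: the curve avoids every integer x-axis point in the box.
(c) Assembling these constraints gives the stated polynomial.

x^2 - 2*x*y - 2*y^2 + 3*y + 1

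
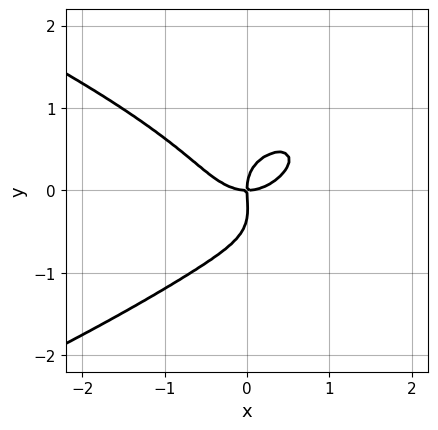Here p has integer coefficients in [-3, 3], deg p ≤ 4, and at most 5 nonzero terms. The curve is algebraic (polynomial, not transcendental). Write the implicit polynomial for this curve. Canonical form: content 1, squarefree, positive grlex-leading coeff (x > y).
First, degree: the shape is more complex than any degree-3 curve, so deg p = 4.
Then, from the visible intercepts: one x-axis crossing is at x = 0; it crosses the y-axis at the gridline y = 0.
Finally, solving for integer coefficients yields p as stated.

3*y^4 + 2*x^3 + y^3 - 2*x*y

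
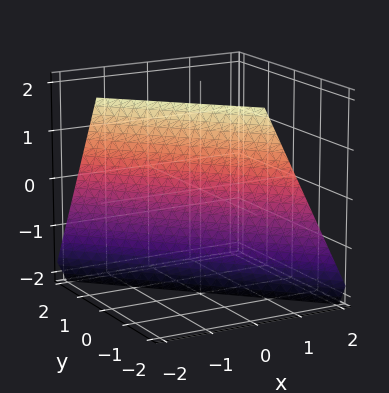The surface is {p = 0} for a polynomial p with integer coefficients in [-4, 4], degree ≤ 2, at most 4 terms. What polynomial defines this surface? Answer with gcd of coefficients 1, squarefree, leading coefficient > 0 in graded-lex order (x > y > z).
2*x + 2*y + z + 2

First, degree: the surface is flat (a plane), so deg p = 1.
Then, observable constraints: one x-axis crossing is at x = -1; it crosses the z-axis at the gridline z = -2; it meets the y-axis at y = -1 (among the integer gridlines).
Finally, putting this together gives p.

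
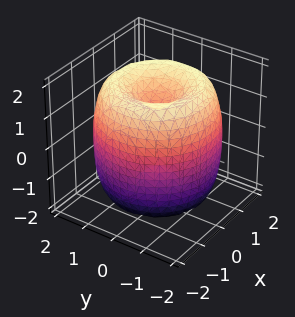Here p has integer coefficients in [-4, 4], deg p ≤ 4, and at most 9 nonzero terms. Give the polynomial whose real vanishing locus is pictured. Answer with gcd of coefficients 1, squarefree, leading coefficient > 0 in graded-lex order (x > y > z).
x^4 + 2*x^2*y^2 + y^4 - 3*x^2 - 3*y^2 + z^2 - 1

(a) The degree is 4 — a generic line meets the surface in up to 4 points.
(b) Symmetries: the surface is invariant under rotation about z: p = q(x² + y², z).
(c) From the axis intercepts and sections: the z-axis gridline crossings are at z ∈ {-1, 1}; a circular section at z = 0 has radius between 1 and 2.
(d) Putting this together gives p.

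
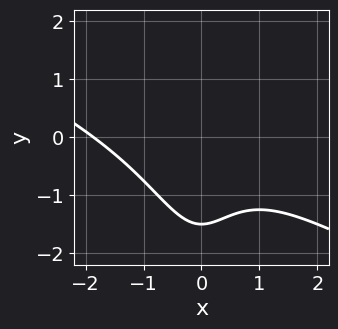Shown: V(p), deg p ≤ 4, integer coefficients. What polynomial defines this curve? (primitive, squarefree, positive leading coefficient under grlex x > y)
x^3 + 2*x^2*y + x^2 + 2*y + 3

1. Degree: the shape is more complex than any degree-2 curve, so deg p = 3.
2. Matching integer coefficients to the picture gives p.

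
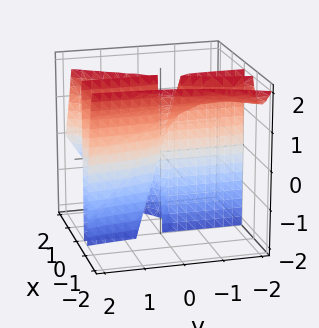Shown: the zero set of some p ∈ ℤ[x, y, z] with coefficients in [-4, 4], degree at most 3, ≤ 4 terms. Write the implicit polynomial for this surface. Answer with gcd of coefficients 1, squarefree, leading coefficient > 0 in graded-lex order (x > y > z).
3*x^3 - 2*x^2*y + 2*x^2*z - 2*x*y

First, deg p = 3.
Next, observable constraints: one x-axis crossing is at x = 0; the visible y-axis segment lies entirely on the surface.
Finally, together with the visible shape, these determine p as stated.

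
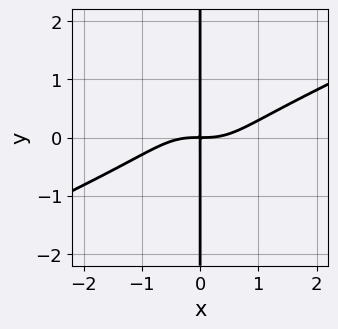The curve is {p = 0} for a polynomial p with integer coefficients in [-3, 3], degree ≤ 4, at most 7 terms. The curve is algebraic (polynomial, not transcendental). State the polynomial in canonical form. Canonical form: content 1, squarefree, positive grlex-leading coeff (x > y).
First, the degree is 4 — a generic line meets the curve in up to 4 points.
Then, from the visible intercepts: the visible y-axis segment lies entirely on the curve.
Finally, these observations pin down the coefficients.

2*x^4 - 3*x^3*y - 2*x^2*y^2 - 2*x*y^3 - 3*x*y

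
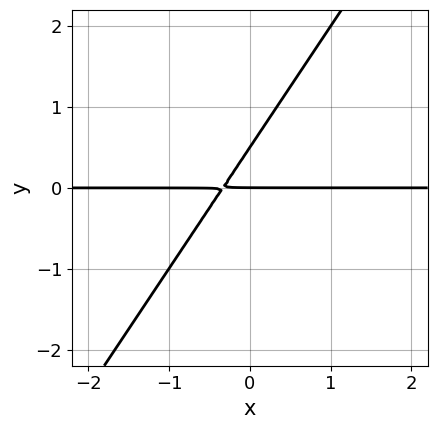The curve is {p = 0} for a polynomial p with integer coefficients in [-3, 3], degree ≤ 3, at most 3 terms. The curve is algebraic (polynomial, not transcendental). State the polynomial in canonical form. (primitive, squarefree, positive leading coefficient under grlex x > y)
3*x*y - 2*y^2 + y

(a) Degree: a generic line meets the curve in up to 2 points, so deg p = 2.
(b) From the axis intercepts and sections: every point of the x-axis in the box is on the curve; it crosses the y-axis at the gridline y = 0.
(c) Solving for integer coefficients yields p as stated.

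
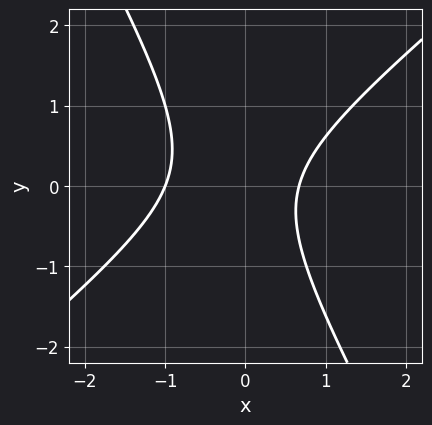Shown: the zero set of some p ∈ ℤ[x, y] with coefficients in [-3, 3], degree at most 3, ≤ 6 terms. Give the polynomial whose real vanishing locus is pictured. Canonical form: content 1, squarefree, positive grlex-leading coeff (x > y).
3*x^2 - 2*x*y - 2*y^2 + x - 2

1. deg p = 2. The shape is more complex than any degree-1 curve.
2. Checking where it meets the axes: one x-axis crossing is at x = -1; it misses every integer gridline on the y-axis.
3. Solving for integer coefficients yields p as stated.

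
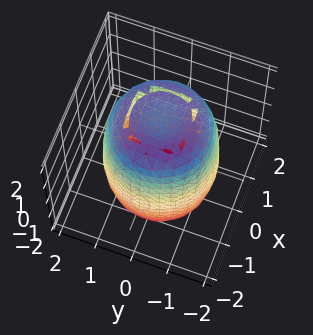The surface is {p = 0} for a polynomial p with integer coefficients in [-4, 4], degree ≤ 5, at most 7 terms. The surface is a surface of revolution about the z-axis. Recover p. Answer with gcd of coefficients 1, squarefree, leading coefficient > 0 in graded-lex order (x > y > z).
2*x^4 + 4*x^2*y^2 + 2*y^4 - 3*x^2 - 3*y^2 + z^2 - 3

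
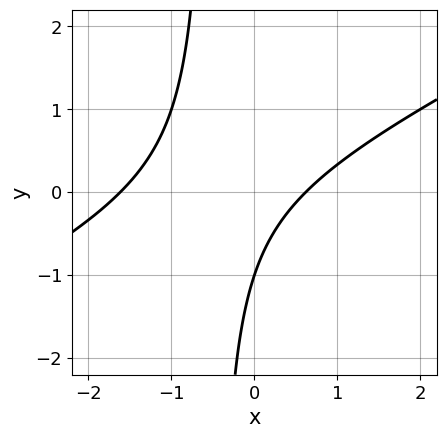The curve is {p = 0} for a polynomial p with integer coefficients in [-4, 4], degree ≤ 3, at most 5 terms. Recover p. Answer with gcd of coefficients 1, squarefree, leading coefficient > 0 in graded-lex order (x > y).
x^2 - 2*x*y + x - y - 1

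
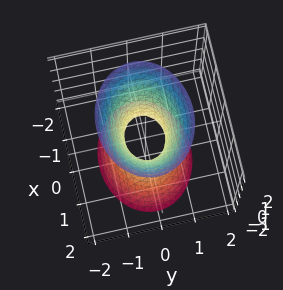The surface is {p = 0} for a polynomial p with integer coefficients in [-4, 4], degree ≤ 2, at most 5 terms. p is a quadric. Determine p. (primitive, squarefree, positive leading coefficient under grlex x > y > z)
2*x^2 + 3*y^2 - z^2 - 1

First, the degree is 2 — one connected sheet with a waist; a quadric.
Next, symmetries: it's symmetric under z → −z, forcing even powers of z; it's symmetric under y → −y, forcing even powers of y; the x ↦ −x reflection is a symmetry, so x appears only in even powers.
Next, checking where it meets the axes: no z-intercept at any integer in the box.
Finally, assembling these constraints gives the stated polynomial.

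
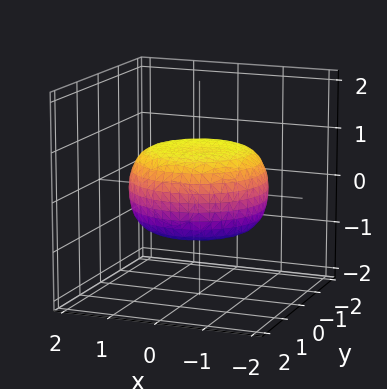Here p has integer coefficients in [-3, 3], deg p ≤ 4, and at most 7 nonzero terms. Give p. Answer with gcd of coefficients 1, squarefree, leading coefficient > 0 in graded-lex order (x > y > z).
deg p = 4. No degree-3 surface has this shape.
Symmetries: every cross-section ⟂ z is a circle, so x, y appear only via x² + y².
Against the integer gridlines: a circular section at z = 0 has radius between 1 and 2.
Matching integer coefficients to the picture gives p.

x^4 + 2*x^2*y^2 + y^4 - x^2 - y^2 + 3*z^2 - 2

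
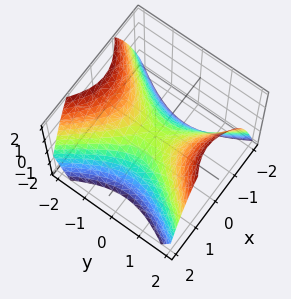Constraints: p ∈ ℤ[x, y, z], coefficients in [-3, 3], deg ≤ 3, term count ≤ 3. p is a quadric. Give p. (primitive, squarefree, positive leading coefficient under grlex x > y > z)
First, the degree is 2 — a hyperbolic paraboloid; a quadric.
Then, symmetries: mirror symmetry x ↦ −x ⇒ only even powers of x; mirror symmetry y ↦ −y ⇒ only even powers of y.
Then, from the visible intercepts: one y-axis crossing is at y = 0; one z-axis crossing is at z = 0; it crosses the x-axis at the gridline x = 0.
Finally, together with the visible shape, these determine p as stated.

3*x^2 - 2*y^2 + 3*z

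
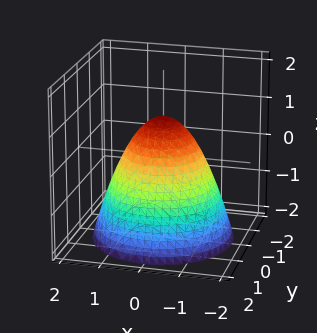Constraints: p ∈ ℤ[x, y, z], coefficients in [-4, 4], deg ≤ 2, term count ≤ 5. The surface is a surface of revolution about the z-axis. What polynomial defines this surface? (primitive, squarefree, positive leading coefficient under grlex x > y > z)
1. The degree is 2 — no degree-1 surface has this shape.
2. Symmetries: rotational symmetry about the z-axis ⇒ p depends on x, y only through x² + y².
3. Observable constraints: among the integer gridlines, it crosses the y-axis at y ∈ {-1, 1}; it crosses the z-axis at the gridline z = 1; a circular section at z = 0 has radius exactly 1.
4. The integer polynomial consistent with all of this is the stated p. Check: (1, 0, 0) on the x-axis lies on the surface, and p(1, 0, 0) = 0. ✓

x^2 + y^2 + z - 1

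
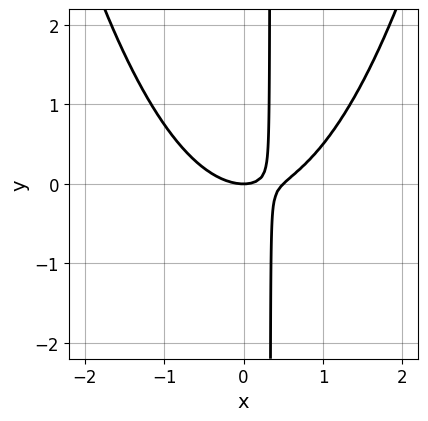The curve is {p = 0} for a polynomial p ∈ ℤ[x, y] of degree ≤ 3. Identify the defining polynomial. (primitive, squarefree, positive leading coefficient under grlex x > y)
Degree: the shape is more complex than any degree-2 curve, so deg p = 3.
Observable constraints: it meets the y-axis at y = 0 (among the integer gridlines); one x-axis crossing is at x = 0.
Matching integer coefficients to the picture gives p.

2*x^3 - x^2 - 3*x*y + y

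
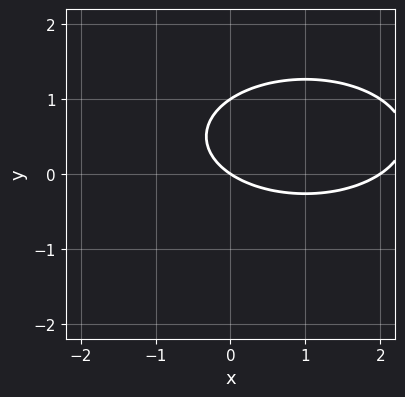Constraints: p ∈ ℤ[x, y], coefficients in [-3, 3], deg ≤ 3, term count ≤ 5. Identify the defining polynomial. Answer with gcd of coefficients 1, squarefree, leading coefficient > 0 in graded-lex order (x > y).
(a) Degree: no degree-1 curve has this shape, so deg p = 2.
(b) From the visible intercepts: among the integer gridlines, it crosses the y-axis at y ∈ {0, 1}; the x-axis gridline crossings are at x ∈ {0, 2}.
(c) Together with the visible shape, these determine p as stated.

x^2 + 3*y^2 - 2*x - 3*y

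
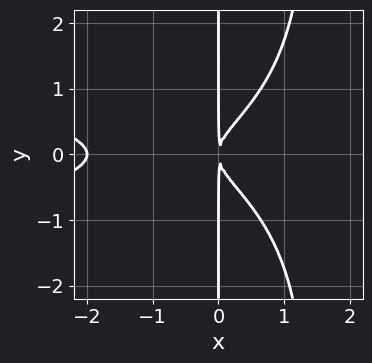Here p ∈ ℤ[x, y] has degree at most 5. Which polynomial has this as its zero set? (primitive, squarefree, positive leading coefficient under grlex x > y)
deg p = 4. The shape is more complex than any degree-3 curve.
Symmetries: it's symmetric under y → −y, forcing even powers of y.
Reading off the gridlines: the visible y-axis segment lies entirely on the curve; one x-axis crossing is at x = -2.
Matching integer coefficients to the picture gives p.

2*x^2*y^2 + x^3 - 3*x*y^2 + 2*x^2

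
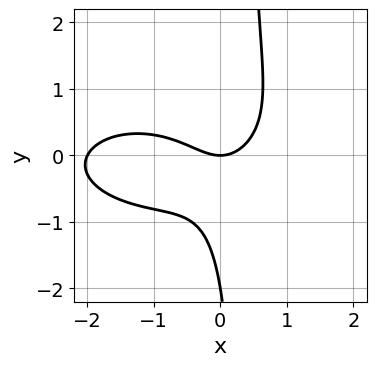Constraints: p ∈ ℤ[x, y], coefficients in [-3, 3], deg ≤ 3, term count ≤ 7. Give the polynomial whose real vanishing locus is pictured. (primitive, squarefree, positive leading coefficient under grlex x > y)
x^3 + 3*x*y^2 + 2*x^2 - y^2 - 2*y

(a) Degree: the shape is more complex than any degree-2 curve, so deg p = 3.
(b) Checking where it meets the axes: among the integer gridlines, it crosses the y-axis at y ∈ {-2, 0}; the x-axis gridline crossings are at x ∈ {-2, 0}.
(c) Matching integer coefficients to the picture gives p.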